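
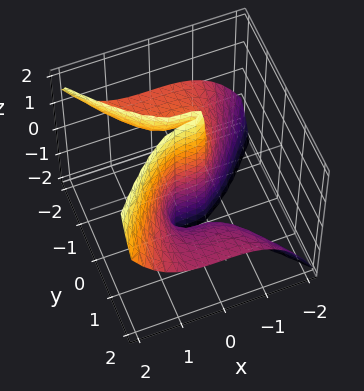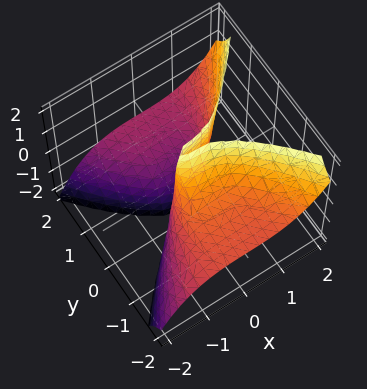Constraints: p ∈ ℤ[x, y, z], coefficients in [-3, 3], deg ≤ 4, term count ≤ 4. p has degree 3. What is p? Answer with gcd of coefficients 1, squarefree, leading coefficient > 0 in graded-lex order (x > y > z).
The degree is 3 — no degree-2 surface has this shape.
From the axis intercepts and sections: every point of the z-axis in the box is on the surface; one x-axis crossing is at x = 0; it crosses the y-axis at the gridline y = 0.
Assembling these constraints gives the stated polynomial.

2*x^3 - 3*y^2*z - 2*y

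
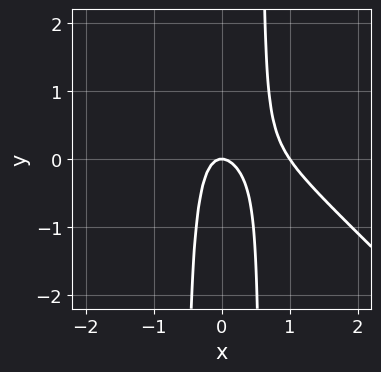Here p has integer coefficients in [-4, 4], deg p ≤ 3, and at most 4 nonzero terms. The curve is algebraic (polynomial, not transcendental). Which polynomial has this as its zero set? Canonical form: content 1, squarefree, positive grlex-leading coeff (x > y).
First, degree: a generic line meets the curve in up to 3 points, so deg p = 3.
Next, reading off the gridlines: the x-axis gridline crossings are at x ∈ {0, 1}; it meets the y-axis at y = 0 (among the integer gridlines).
Finally, assembling these constraints gives the stated polynomial.

3*x^3 + 3*x^2*y - 3*x^2 - y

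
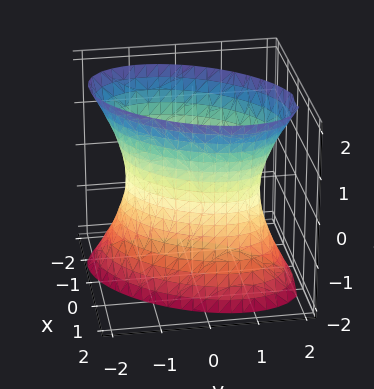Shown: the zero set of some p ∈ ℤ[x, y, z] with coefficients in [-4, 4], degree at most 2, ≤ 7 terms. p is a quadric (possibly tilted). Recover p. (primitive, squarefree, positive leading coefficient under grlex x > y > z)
3*x^2 - 2*x*y + 2*y^2 - z^2 - 3

(a) Degree: a generic line meets the surface in up to 2 points, so deg p = 2.
(b) Checking where it meets the axes: among the integer gridlines, it crosses the x-axis at x ∈ {-1, 1}; the surface avoids every integer z-axis point in the box.
(c) Solving for integer coefficients yields p as stated.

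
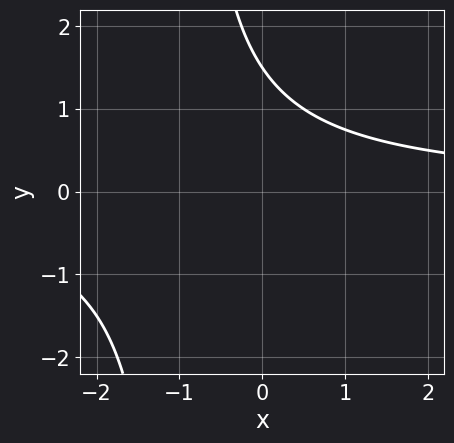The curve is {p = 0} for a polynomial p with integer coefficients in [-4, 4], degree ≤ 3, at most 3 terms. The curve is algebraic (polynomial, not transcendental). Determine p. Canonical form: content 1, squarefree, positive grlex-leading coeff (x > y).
2*x*y + 2*y - 3

First, deg p = 2. The shape is more complex than any degree-1 curve.
Next, observable constraints: the curve avoids every integer x-axis point in the box.
Finally, putting this together gives p.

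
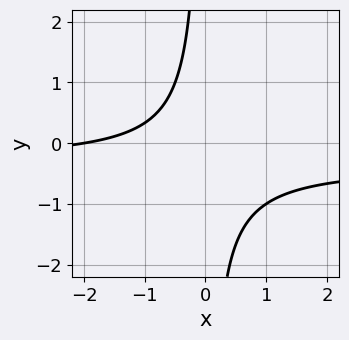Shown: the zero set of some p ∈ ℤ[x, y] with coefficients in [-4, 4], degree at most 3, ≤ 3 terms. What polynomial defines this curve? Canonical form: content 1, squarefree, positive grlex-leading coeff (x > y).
Degree: a generic line meets the curve in up to 2 points, so deg p = 2.
From the axis intercepts and sections: it crosses the x-axis at the gridline x = -2; the curve avoids every integer y-axis point in the box.
Matching integer coefficients to the picture gives p.

3*x*y + x + 2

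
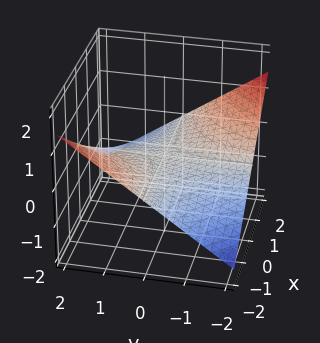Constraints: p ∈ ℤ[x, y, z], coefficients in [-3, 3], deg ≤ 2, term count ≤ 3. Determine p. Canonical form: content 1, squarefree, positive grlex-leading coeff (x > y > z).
x*y + 3*z

1. Degree: a hyperbolic paraboloid; a quadric, so deg p = 2.
2. Reading off the gridlines: the visible x-axis segment lies entirely on the surface; every point of the y-axis in the box is on the surface; one z-axis crossing is at z = 0.
3. Matching integer coefficients to the picture gives p.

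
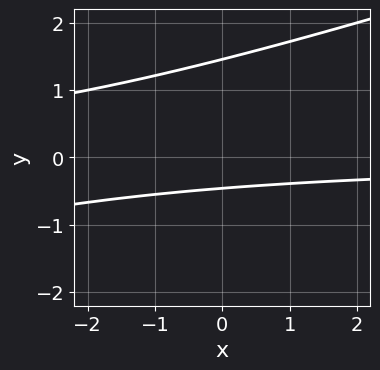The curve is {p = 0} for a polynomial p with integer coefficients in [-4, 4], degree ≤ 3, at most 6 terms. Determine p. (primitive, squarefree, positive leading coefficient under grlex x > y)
x*y - 3*y^2 + 3*y + 2

First, degree: no degree-1 curve has this shape, so deg p = 2.
Then, reading off the gridlines: no x-intercept at any integer in the box.
Finally, assembling these constraints gives the stated polynomial.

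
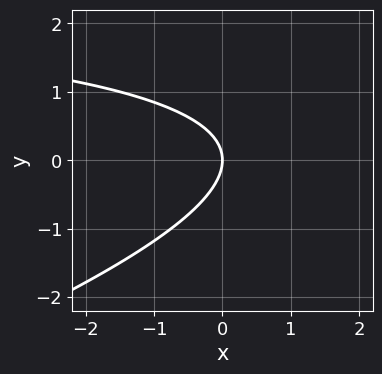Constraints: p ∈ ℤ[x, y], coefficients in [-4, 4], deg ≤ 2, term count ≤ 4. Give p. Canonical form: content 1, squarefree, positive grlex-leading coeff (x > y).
x*y - 3*y^2 - 3*x

First, deg p = 2. The shape is more complex than any degree-1 curve.
Then, from the visible intercepts: one x-axis crossing is at x = 0; one y-axis crossing is at y = 0.
Finally, matching integer coefficients to the picture gives p.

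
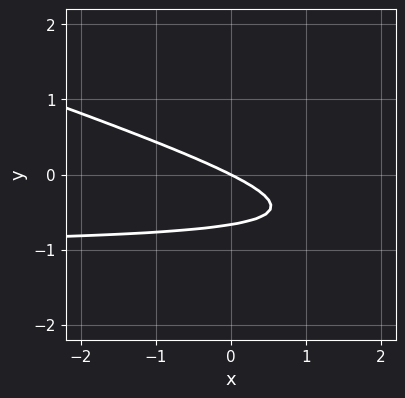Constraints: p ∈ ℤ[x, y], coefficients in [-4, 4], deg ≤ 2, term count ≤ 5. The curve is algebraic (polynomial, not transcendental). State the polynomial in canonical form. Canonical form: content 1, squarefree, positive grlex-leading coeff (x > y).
First, the degree is 2 — no degree-1 curve has this shape.
Next, reading off the gridlines: it crosses the y-axis at the gridline y = 0; it meets the x-axis at x = 0 (among the integer gridlines).
Finally, together with the visible shape, these determine p as stated.

x*y + 3*y^2 + x + 2*y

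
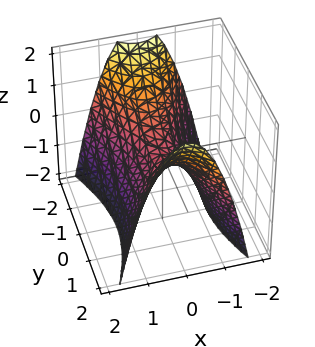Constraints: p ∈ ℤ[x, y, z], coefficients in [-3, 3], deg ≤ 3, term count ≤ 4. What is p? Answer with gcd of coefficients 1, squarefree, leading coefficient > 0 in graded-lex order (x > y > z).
3*x^2 - y^2 + 2*z

1. deg p = 2. A saddle surface; a quadric.
2. Symmetries: it's symmetric under y → −y, forcing even powers of y; the x ↦ −x reflection is a symmetry, so x appears only in even powers.
3. Observable constraints: it meets the y-axis at y = 0 (among the integer gridlines); it meets the z-axis at z = 0 (among the integer gridlines); it crosses the x-axis at the gridline x = 0.
4. These observations pin down the coefficients.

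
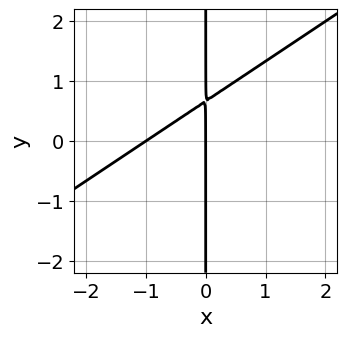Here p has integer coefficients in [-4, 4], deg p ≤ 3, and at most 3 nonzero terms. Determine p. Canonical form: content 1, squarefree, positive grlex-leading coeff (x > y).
(a) deg p = 2.
(b) Against the integer gridlines: among the integer gridlines, it crosses the x-axis at x ∈ {-1, 0}; the visible y-axis segment lies entirely on the curve.
(c) Putting this together gives p.

2*x^2 - 3*x*y + 2*x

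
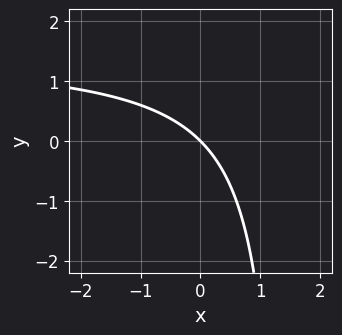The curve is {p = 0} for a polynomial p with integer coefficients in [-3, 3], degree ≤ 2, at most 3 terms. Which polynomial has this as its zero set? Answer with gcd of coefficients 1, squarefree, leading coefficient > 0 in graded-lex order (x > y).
2*x*y - 3*x - 3*y

Degree: the shape is more complex than any degree-1 curve, so deg p = 2.
From the visible intercepts: it meets the y-axis at y = 0 (among the integer gridlines); one x-axis crossing is at x = 0.
Assembling these constraints gives the stated polynomial.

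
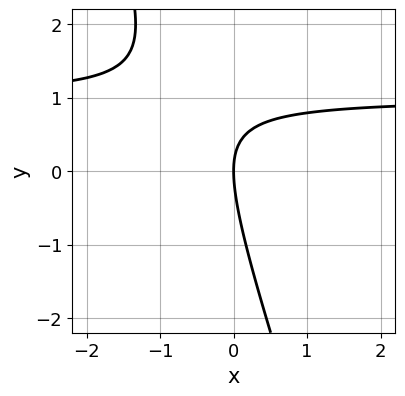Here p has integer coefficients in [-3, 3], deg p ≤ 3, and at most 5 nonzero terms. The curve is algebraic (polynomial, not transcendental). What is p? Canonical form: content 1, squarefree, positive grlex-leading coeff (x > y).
3*x*y + y^2 - 3*x

(a) Degree: a generic line meets the curve in up to 2 points, so deg p = 2.
(b) Against the integer gridlines: it crosses the y-axis at the gridline y = 0; it crosses the x-axis at the gridline x = 0.
(c) The integer polynomial consistent with all of this is the stated p.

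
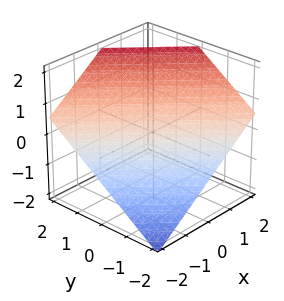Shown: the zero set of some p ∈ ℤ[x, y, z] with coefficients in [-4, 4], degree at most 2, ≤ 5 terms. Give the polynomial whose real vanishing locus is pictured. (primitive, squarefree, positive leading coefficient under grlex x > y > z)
2*x + 2*y - 3*z + 2

1. Degree: the surface is flat (a plane), so deg p = 1.
2. Checking where it meets the axes: one y-axis crossing is at y = -1; it crosses the x-axis at the gridline x = -1.
3. Together with the visible shape, these determine p as stated.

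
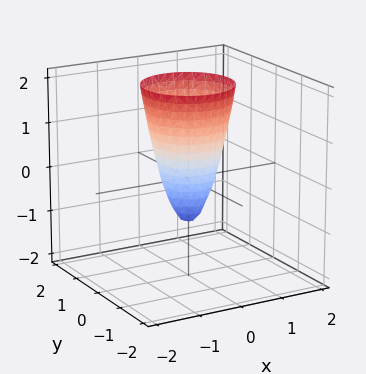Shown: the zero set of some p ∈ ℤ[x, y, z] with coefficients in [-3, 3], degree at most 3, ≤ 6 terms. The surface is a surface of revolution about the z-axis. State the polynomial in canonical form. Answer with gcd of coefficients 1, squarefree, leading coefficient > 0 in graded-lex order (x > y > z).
3*x^2 + 3*y^2 - z - 1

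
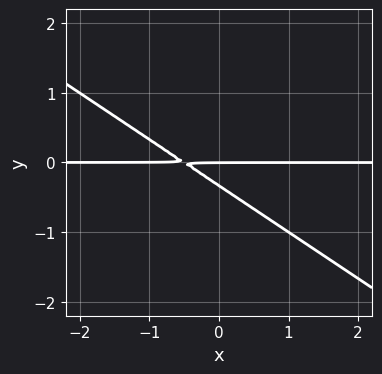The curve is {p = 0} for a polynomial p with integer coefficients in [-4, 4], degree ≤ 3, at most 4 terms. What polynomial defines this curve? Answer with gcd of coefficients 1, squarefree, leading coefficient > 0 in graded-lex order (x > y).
deg p = 2. No degree-1 curve has this shape.
Against the integer gridlines: one y-axis crossing is at y = 0; every point of the x-axis in the box is on the curve.
Solving for integer coefficients yields p as stated.

2*x*y + 3*y^2 + y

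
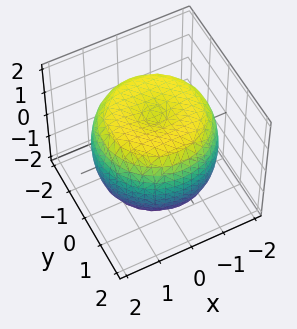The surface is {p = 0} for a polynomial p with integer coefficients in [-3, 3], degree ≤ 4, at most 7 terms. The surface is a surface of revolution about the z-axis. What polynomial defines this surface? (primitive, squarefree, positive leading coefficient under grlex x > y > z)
x^4 + 2*x^2*y^2 + y^4 - 2*x^2 - 2*y^2 + 2*z^2 - 3

1. The degree is 4 — the shape is more complex than any degree-3 surface.
2. Symmetry: the z-axis is an axis of rotation, so x and y enter only as x² + y².
3. Against the integer gridlines: a circular section at z = 1 has radius between 1 and 2.
4. These observations pin down the coefficients.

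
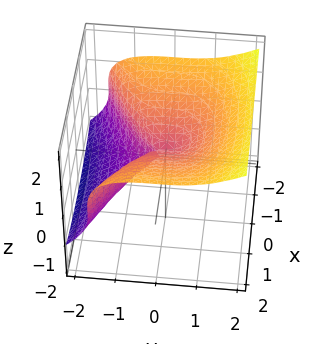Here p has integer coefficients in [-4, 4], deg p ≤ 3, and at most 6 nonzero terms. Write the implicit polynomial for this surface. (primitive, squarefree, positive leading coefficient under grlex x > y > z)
y^3 - 3*z^3 + x^2 + z^2

(a) Degree: the shape is more complex than any degree-2 surface, so deg p = 3.
(b) Reading off the gridlines: it meets the x-axis at x = 0 (among the integer gridlines); it meets the z-axis at z = 0 (among the integer gridlines); it crosses the y-axis at the gridline y = 0.
(c) Matching integer coefficients to the picture gives p.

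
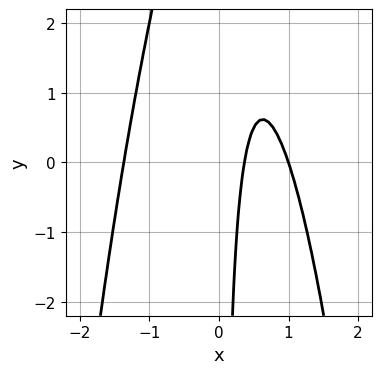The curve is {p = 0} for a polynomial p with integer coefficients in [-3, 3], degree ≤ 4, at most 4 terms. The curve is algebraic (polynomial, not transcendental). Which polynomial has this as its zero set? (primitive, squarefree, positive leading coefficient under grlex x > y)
2*x^3 + x*y - 3*x + 1

Degree: no degree-2 curve has this shape, so deg p = 3.
Observable constraints: the curve avoids every integer y-axis point in the box; it meets the x-axis at x = 1 (among the integer gridlines).
The integer polynomial consistent with all of this is the stated p.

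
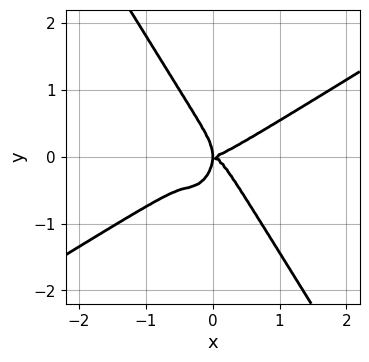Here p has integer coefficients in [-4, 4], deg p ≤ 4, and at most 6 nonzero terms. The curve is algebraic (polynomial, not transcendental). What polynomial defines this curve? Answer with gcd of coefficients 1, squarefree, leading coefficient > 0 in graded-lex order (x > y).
2*x^4 - 3*x^3*y - y^4 - x*y^2

The degree is 4 — no degree-3 curve has this shape.
Against the integer gridlines: it meets the x-axis at x = 0 (among the integer gridlines); one y-axis crossing is at y = 0.
Together with the visible shape, these determine p as stated.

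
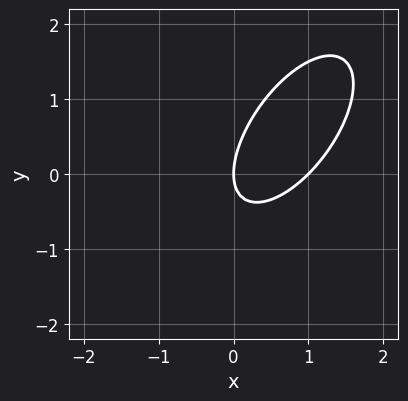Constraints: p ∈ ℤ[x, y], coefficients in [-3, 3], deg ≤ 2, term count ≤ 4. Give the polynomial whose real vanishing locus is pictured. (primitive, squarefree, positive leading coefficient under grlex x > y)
3*x^2 - 3*x*y + 2*y^2 - 3*x

First, the degree is 2 — a generic line meets the curve in up to 2 points.
Then, from the visible intercepts: it crosses the y-axis at the gridline y = 0; among the integer gridlines, it crosses the x-axis at x ∈ {0, 1}.
Finally, assembling these constraints gives the stated polynomial.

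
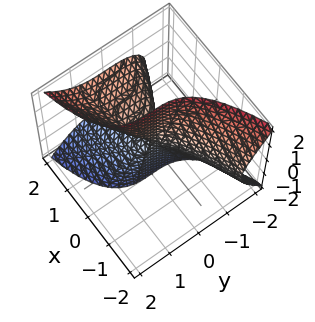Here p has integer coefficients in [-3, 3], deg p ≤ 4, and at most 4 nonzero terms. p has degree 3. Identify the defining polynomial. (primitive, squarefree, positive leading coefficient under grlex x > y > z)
2*x*z^2 - 2*y^3 - x^2

First, the degree is 3 — the shape is more complex than any degree-2 surface.
Then, reading off the gridlines: the visible z-axis segment lies entirely on the surface; it crosses the y-axis at the gridline y = 0.
Finally, putting this together gives p.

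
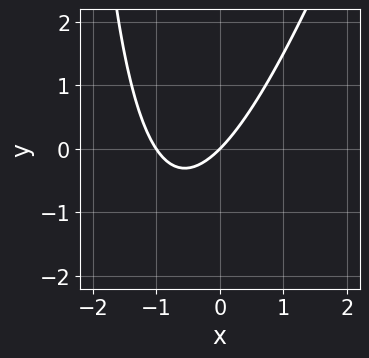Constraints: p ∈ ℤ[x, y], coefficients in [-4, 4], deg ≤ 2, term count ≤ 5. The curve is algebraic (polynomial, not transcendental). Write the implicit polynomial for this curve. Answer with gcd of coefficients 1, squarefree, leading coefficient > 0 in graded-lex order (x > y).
3*x^2 - x*y + 3*x - 3*y

The degree is 2 — the shape is more complex than any degree-1 curve.
Observable constraints: it meets the y-axis at y = 0 (among the integer gridlines); among the integer gridlines, it crosses the x-axis at x ∈ {-1, 0}.
Solving for integer coefficients yields p as stated.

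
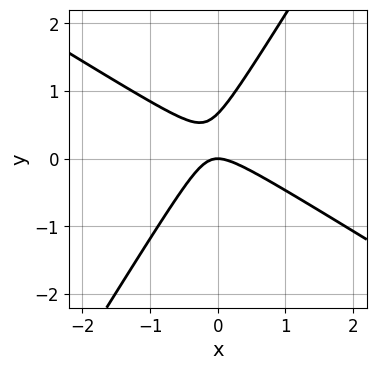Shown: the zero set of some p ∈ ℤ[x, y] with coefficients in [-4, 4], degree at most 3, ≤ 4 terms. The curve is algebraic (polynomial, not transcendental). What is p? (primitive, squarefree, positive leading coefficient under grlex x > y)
3*x^2 + 3*x*y - 3*y^2 + 2*y

1. The degree is 2 — a generic line meets the curve in up to 2 points.
2. Checking where it meets the axes: it crosses the x-axis at the gridline x = 0; it meets the y-axis at y = 0 (among the integer gridlines).
3. Matching integer coefficients to the picture gives p.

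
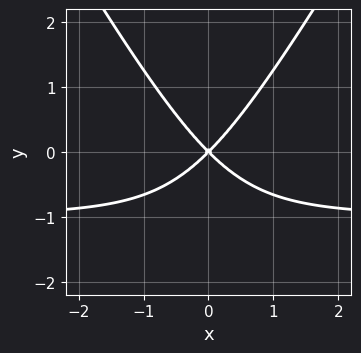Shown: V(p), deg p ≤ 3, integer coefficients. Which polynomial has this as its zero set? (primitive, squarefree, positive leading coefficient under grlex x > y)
The degree is 3 — no degree-2 curve has this shape.
Symmetries: it's symmetric under x → −x, forcing even powers of x.
Against the integer gridlines: it meets the y-axis at y = 0 (among the integer gridlines); it meets the x-axis at x = 0 (among the integer gridlines).
Matching integer coefficients to the picture gives p.

3*x^2*y - y^3 + 3*x^2 - 3*y^2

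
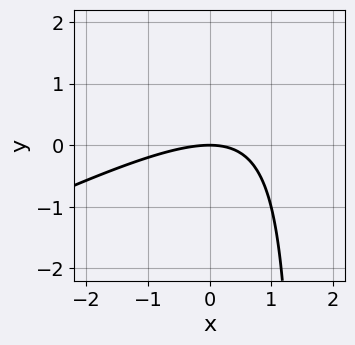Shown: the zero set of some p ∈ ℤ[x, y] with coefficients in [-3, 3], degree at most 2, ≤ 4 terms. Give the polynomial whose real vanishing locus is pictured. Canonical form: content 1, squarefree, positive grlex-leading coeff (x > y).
First, deg p = 2.
Next, observable constraints: it crosses the y-axis at the gridline y = 0; one x-axis crossing is at x = 0.
Finally, matching integer coefficients to the picture gives p.

x^2 - 2*x*y + 3*y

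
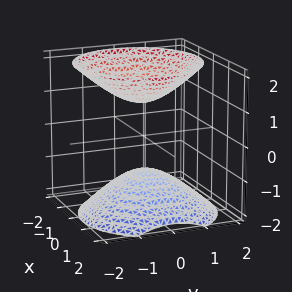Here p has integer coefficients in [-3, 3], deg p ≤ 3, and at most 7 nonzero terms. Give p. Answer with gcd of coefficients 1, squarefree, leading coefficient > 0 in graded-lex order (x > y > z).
3*x^2 + x*z + 3*y^2 - 3*z^2 + 3

1. There are 2 components.
2. deg p = 2.
3. Against the integer gridlines: the z-axis gridline crossings are at z ∈ {-1, 1}; the surface avoids every integer x-axis point in the box; it misses every integer gridline on the y-axis.
4. Fitting integer coefficients to these (and the overall shape) gives p.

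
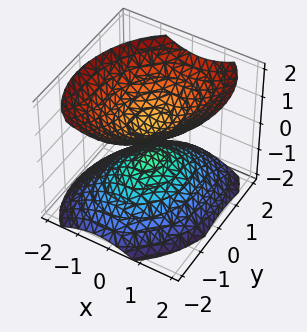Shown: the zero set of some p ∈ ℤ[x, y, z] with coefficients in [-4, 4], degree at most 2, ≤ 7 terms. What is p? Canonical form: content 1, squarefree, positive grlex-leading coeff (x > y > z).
3*x^2 - x*y + 2*y^2 - 3*z^2 + 1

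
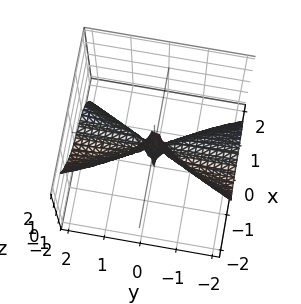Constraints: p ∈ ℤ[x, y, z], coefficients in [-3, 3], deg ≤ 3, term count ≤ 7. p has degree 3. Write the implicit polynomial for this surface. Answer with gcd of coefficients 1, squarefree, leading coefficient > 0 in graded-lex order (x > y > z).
3*x^3 - x^2*y + x*y^2 - x*y*z + 2*y^2*z

(a) The degree is 3 — the shape is more complex than any degree-2 surface.
(b) Observable constraints: it meets the x-axis at x = 0 (among the integer gridlines); every point of the z-axis in the box is on the surface.
(c) Putting this together gives p. Check: (0, 1, 0) on the y-axis lies on the surface, and p(0, 1, 0) = 0. ✓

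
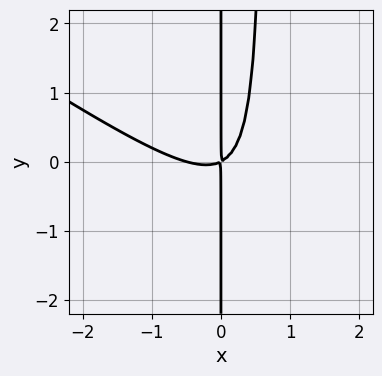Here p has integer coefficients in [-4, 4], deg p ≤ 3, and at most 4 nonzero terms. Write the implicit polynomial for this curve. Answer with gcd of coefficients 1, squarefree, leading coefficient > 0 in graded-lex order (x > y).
1. The degree is 3 — a generic line meets the curve in up to 3 points.
2. Against the integer gridlines: the visible y-axis segment lies entirely on the curve.
3. These observations pin down the coefficients.

2*x^3 + 3*x^2*y + x^2 - 2*x*y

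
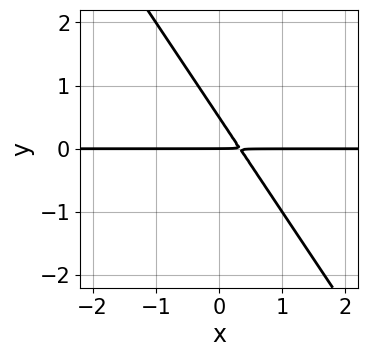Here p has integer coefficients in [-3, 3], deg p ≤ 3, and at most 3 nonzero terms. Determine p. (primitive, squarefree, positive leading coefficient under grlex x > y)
1. The degree is 2 — a generic line meets the curve in up to 2 points.
2. From the axis intercepts and sections: the visible x-axis segment lies entirely on the curve; it crosses the y-axis at the gridline y = 0.
3. These observations pin down the coefficients.

3*x*y + 2*y^2 - y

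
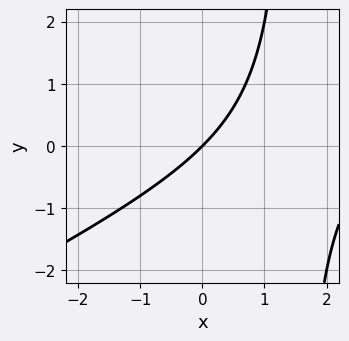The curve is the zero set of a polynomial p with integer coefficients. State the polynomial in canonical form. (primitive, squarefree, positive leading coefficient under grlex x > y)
x^2 - 2*x*y - 3*x + 3*y

1. Degree: no degree-1 curve has this shape, so deg p = 2.
2. Checking where it meets the axes: it meets the y-axis at y = 0 (among the integer gridlines); it crosses the x-axis at the gridline x = 0.
3. Fitting integer coefficients to these (and the overall shape) gives p.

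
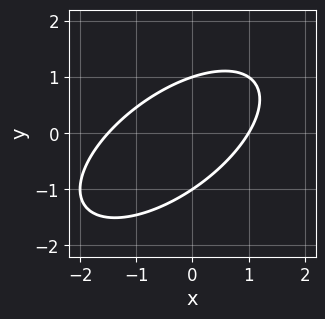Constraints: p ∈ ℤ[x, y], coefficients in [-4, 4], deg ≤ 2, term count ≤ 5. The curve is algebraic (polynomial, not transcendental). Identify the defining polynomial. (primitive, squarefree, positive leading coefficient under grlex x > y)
2*x^2 - 3*x*y + 3*y^2 + x - 3

deg p = 2.
Checking where it meets the axes: it crosses the x-axis at the gridline x = 1; the y-axis gridline crossings are at y ∈ {-1, 1}.
Together with the visible shape, these determine p as stated.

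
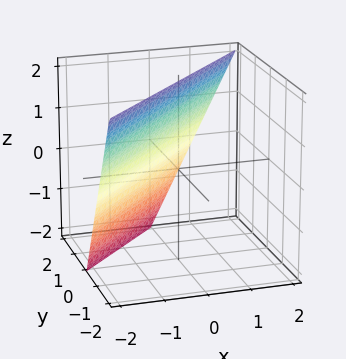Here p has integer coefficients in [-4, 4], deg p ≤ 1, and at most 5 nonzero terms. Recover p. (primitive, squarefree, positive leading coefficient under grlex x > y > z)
First, deg p = 1.
Then, reading off the gridlines: it meets the x-axis at x = -1 (among the integer gridlines); it meets the y-axis at y = 1 (among the integer gridlines); one z-axis crossing is at z = 2.
Finally, fitting integer coefficients to these (and the overall shape) gives p.

2*x - 2*y - z + 2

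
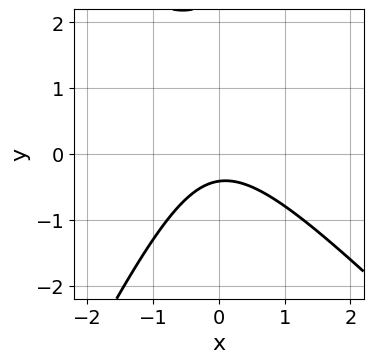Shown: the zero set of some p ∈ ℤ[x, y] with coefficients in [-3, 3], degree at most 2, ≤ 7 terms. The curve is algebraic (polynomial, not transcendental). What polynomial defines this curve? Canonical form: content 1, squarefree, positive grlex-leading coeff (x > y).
2*x^2 + x*y - y^2 + 2*y + 1

1. deg p = 2. A generic line meets the curve in up to 2 points.
2. Against the integer gridlines: it misses every integer gridline on the x-axis.
3. Solving for integer coefficients yields p as stated.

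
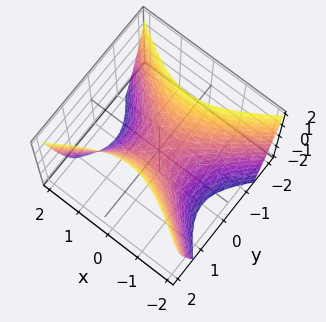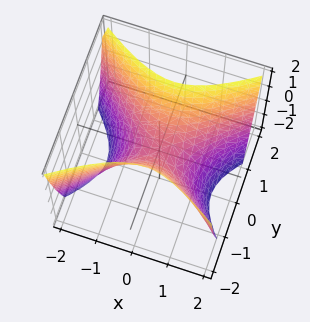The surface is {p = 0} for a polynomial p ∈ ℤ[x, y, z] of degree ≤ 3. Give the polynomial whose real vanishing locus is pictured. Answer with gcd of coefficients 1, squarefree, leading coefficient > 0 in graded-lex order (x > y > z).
The degree is 2 — a saddle surface; a quadric.
Symmetries: it's symmetric under x → −x, forcing even powers of x; the y ↦ −y reflection is a symmetry, so y appears only in even powers.
Against the integer gridlines: it crosses the z-axis at the gridline z = 0; one x-axis crossing is at x = 0; it meets the y-axis at y = 0 (among the integer gridlines).
Putting this together gives p.

2*x^2 - 3*y^2 + 2*z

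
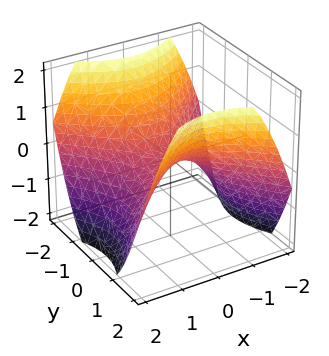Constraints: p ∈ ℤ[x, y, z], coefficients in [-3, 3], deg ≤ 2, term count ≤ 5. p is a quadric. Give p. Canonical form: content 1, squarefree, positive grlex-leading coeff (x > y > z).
2*x^2 - 2*y^2 + 3*z

First, the degree is 2 — a hyperbolic paraboloid; a quadric.
Then, symmetries: mirror symmetry y ↦ −y ⇒ only even powers of y; it's symmetric under x → −x, forcing even powers of x.
Then, against the integer gridlines: it meets the x-axis at x = 0 (among the integer gridlines); it crosses the z-axis at the gridline z = 0.
Finally, fitting integer coefficients to these (and the overall shape) gives p.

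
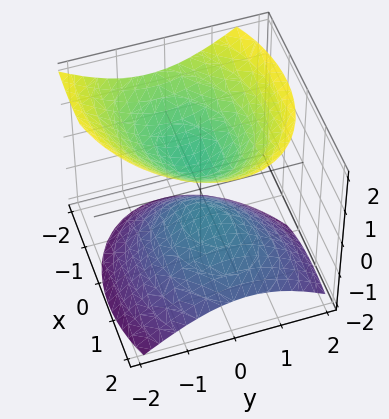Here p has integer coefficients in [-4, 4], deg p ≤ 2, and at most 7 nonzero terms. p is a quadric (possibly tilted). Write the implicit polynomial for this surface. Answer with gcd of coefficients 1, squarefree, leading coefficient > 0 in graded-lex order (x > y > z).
2*x^2 - x*y + 2*x*z + 3*y^2 - 3*z^2 + 1

I count 2 distinct pieces. They look like related sheets of one shape, so recover p as a whole.
Degree: the shape is more complex than any degree-1 surface, so deg p = 2.
Observable constraints: it misses every integer gridline on the y-axis; it misses every integer gridline on the x-axis.
Assembling these constraints gives the stated polynomial.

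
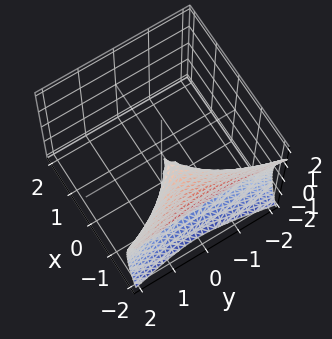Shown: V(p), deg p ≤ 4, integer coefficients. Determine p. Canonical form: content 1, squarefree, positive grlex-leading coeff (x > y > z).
1. deg p = 3. The shape is more complex than any degree-2 surface.
2. Observable constraints: one z-axis crossing is at z = 0; it meets the x-axis at x = 0 (among the integer gridlines).
3. These observations pin down the coefficients.

x^3 + x*y^2 - x*z + 3*y^2 + 2*z^2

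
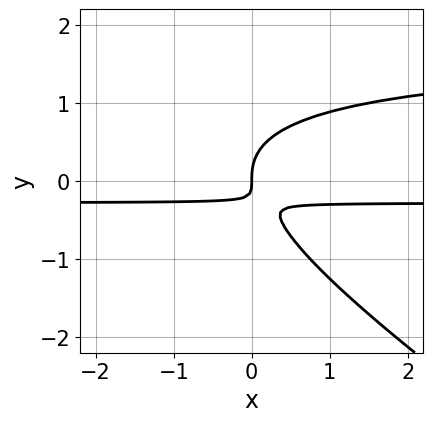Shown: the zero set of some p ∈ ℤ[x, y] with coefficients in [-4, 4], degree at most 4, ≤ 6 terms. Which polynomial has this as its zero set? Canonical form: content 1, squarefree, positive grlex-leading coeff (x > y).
2*x*y^2 + 3*y^3 - 3*x*y - x

The degree is 3 — no degree-2 curve has this shape.
Checking where it meets the axes: it crosses the y-axis at the gridline y = 0; one x-axis crossing is at x = 0.
Assembling these constraints gives the stated polynomial.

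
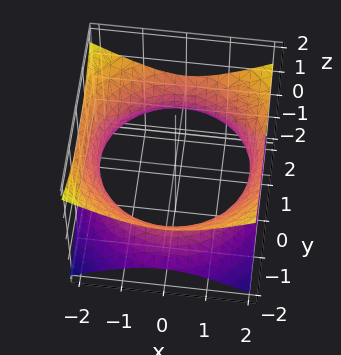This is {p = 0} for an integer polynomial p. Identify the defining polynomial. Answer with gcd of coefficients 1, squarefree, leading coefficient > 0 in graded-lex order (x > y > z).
First, deg p = 2. One connected sheet with a waist; a quadric.
Next, symmetries: the z ↦ −z reflection is a symmetry, so z appears only in even powers; rotational symmetry about the z-axis ⇒ p depends on x, y only through x² + y².
Next, against the integer gridlines: the surface avoids every integer z-axis point in the box; a circular section at z = 0 has radius between 1 and 2.
Finally, solving for integer coefficients yields p as stated.

x^2 + y^2 - 2*z^2 - 3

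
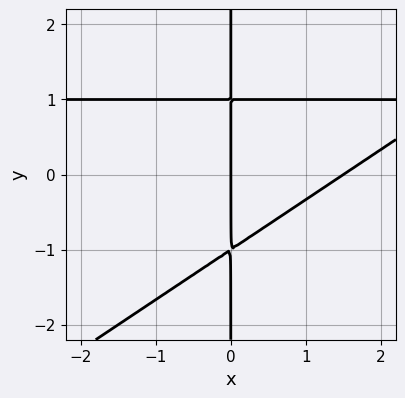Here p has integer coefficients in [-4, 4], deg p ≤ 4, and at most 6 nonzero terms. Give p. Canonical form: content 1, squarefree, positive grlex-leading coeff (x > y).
First, the degree is 3 — a generic line meets the curve in up to 3 points.
Next, observable constraints: the visible y-axis segment lies entirely on the curve; it crosses the x-axis at the gridline x = 0.
Finally, these observations pin down the coefficients.

2*x^2*y - 3*x*y^2 - 2*x^2 + 3*x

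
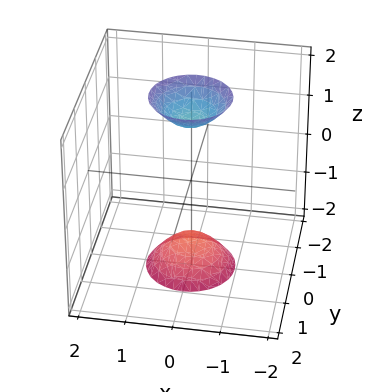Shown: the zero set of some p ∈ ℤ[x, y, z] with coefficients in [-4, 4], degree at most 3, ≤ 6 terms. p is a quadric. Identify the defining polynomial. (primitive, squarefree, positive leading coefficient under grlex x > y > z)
3*x^2 + 3*y^2 - z^2 + 2

I count 2 distinct pieces. Treating them together as one polynomial.
deg p = 2. Two separate bowl-shaped sheets opening away from each other; a quadric.
Symmetries: mirror symmetry z ↦ −z ⇒ only even powers of z; the z-axis is an axis of rotation, so x and y enter only as x² + y².
From the visible intercepts: the surface avoids every integer x-axis point in the box; it misses every integer gridline on the y-axis; a circular section at z = -2 has radius between 0 and 1.
The integer polynomial consistent with all of this is the stated p.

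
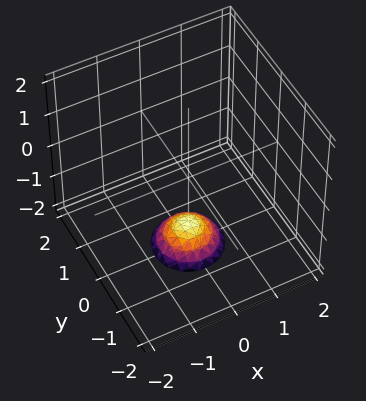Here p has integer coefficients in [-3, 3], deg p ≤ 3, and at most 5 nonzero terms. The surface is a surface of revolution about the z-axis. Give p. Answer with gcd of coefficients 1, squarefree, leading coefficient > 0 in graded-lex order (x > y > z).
First, degree: a generic line meets the surface in up to 2 points, so deg p = 2.
Next, symmetries: the z-axis is an axis of rotation, so x and y enter only as x² + y².
Next, from the axis intercepts and sections: no x-intercept at any integer in the box; the surface avoids every integer y-axis point in the box; a circular section at z = -2 has radius between 0 and 1.
Finally, the integer polynomial consistent with all of this is the stated p.

2*x^2 + 2*y^2 + 2*z + 3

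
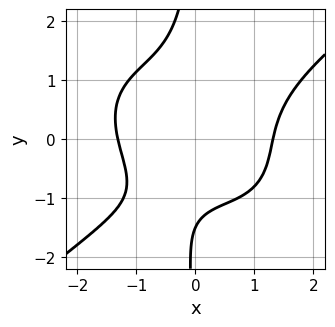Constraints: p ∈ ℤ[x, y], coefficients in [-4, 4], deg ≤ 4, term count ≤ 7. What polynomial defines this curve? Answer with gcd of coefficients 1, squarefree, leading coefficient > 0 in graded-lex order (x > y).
x^4 - 2*x*y^3 - x*y^2 - 2*y - 3

Degree: no degree-3 curve has this shape, so deg p = 4.
Matching integer coefficients to the picture gives p.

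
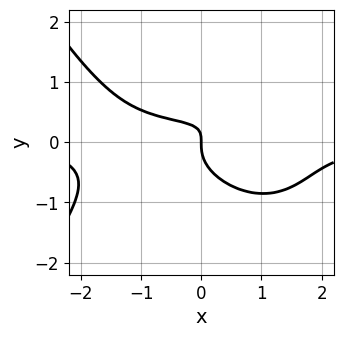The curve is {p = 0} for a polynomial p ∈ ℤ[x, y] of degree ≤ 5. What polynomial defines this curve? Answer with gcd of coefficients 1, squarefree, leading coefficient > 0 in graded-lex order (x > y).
First, degree: a generic line meets the curve in up to 4 points, so deg p = 4.
Next, from the visible intercepts: one y-axis crossing is at y = 0; it crosses the x-axis at the gridline x = 0.
Finally, solving for integer coefficients yields p as stated.

x^3*y + 3*y^3 - 2*x*y + x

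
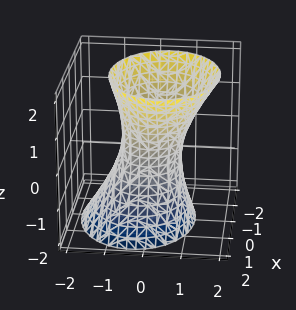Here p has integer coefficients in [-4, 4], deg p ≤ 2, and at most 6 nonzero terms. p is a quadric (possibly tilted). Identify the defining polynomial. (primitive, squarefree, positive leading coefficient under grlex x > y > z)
2*x^2 + 3*y^2 - y*z - z^2 - 2

1. The degree is 2 — no degree-1 surface has this shape.
2. Checking where it meets the axes: it misses every integer gridline on the z-axis; the x-axis gridline crossings are at x ∈ {-1, 1}.
3. Together with the visible shape, these determine p as stated.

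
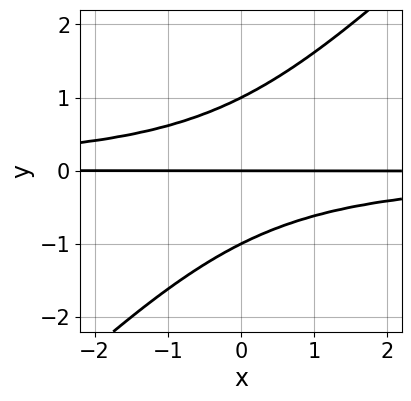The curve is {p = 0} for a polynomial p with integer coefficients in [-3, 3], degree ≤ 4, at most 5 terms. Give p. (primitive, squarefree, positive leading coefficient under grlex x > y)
1. Degree: a generic line meets the curve in up to 3 points, so deg p = 3.
2. Checking where it meets the axes: among the integer gridlines, it crosses the y-axis at y ∈ {-1, 0, 1}; the visible x-axis segment lies entirely on the curve.
3. Putting this together gives p.

x*y^2 - y^3 + y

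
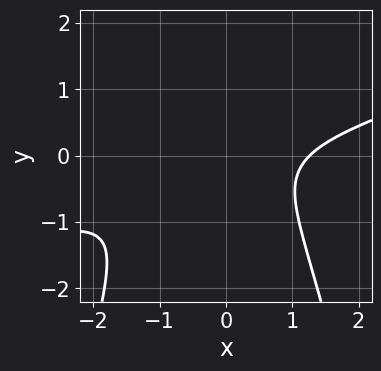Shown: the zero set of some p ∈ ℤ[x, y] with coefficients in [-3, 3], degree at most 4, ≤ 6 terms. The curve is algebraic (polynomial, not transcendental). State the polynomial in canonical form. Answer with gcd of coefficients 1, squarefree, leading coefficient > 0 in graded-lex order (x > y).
x^3 - 3*x^2*y - 3*y^2 - 2

1. The degree is 3 — no degree-2 curve has this shape.
2. Reading off the gridlines: no y-intercept at any integer in the box.
3. Putting this together gives p.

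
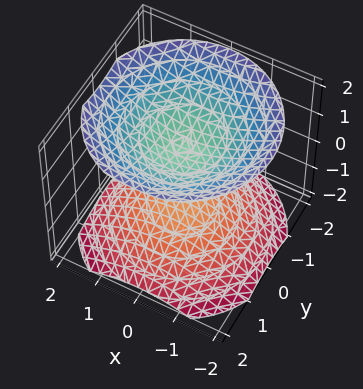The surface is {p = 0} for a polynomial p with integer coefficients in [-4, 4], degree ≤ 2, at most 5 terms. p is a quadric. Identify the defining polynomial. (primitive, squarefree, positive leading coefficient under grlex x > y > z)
2*x^2 + 2*y^2 - 3*z^2 + 3

The picture has 2 separate pieces. Treating them together as one polynomial.
The degree is 2 — two sheets facing apart; a quadric.
By symmetry, every cross-section ⟂ z is a circle, so x, y appear only via x² + y²; mirror symmetry z ↦ −z ⇒ only even powers of z.
Observable constraints: no x-intercept at any integer in the box; the surface avoids every integer y-axis point in the box.
Putting this together gives p. Check: (0, 0, 1) on the z-axis lies on the surface, and p(0, 0, 1) = 0. ✓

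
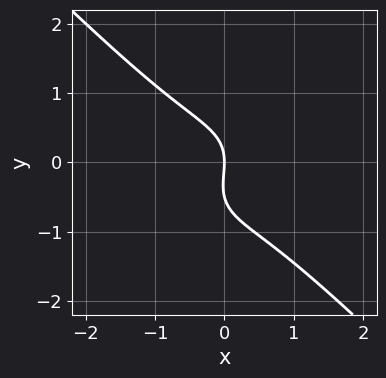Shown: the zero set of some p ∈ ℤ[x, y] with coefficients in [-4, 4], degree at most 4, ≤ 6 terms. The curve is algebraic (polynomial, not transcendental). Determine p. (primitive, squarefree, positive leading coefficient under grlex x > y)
2*x^3 + 2*y^3 + y^2 + 2*x

(a) Degree: no degree-2 curve has this shape, so deg p = 3.
(b) From the axis intercepts and sections: it meets the y-axis at y = 0 (among the integer gridlines); it crosses the x-axis at the gridline x = 0.
(c) Putting this together gives p.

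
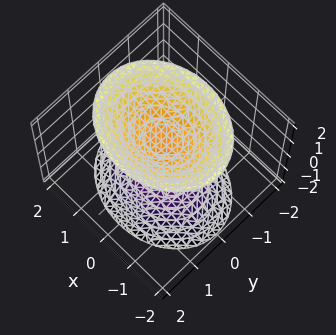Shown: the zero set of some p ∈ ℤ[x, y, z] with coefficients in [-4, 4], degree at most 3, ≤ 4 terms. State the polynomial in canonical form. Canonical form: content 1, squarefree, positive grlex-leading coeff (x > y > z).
2*x^2 + 3*y^2 - 2*z^2 + 2

1. The picture has 2 separate pieces.
2. The degree is 2 — two separate bowl-shaped sheets opening away from each other; a quadric.
3. Symmetries: the y ↦ −y reflection is a symmetry, so y appears only in even powers; mirror symmetry x ↦ −x ⇒ only even powers of x; the z ↦ −z reflection is a symmetry, so z appears only in even powers.
4. From the visible intercepts: among the integer gridlines, it crosses the z-axis at z ∈ {-1, 1}; it misses every integer gridline on the x-axis.
5. Solving for integer coefficients yields p as stated.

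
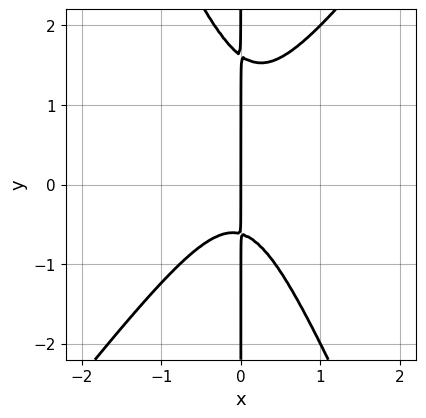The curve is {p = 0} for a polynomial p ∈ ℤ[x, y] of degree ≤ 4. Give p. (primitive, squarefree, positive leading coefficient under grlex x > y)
3*x^3 - x^2*y - x*y^2 + x*y + x

(a) The degree is 3 — no degree-2 curve has this shape.
(b) Against the integer gridlines: the visible y-axis segment lies entirely on the curve; one x-axis crossing is at x = 0.
(c) Fitting integer coefficients to these (and the overall shape) gives p.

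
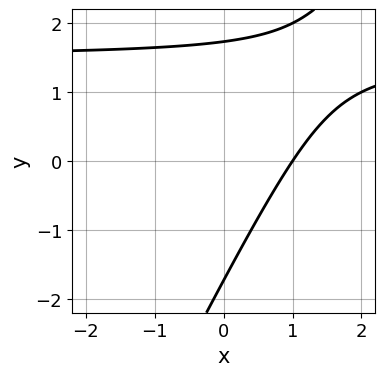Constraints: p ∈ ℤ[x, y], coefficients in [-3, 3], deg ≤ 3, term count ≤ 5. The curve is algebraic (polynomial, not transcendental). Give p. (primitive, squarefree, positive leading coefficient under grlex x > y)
Degree: a generic line meets the curve in up to 2 points, so deg p = 2.
From the axis intercepts and sections: one x-axis crossing is at x = 1.
Assembling these constraints gives the stated polynomial.

2*x*y - y^2 - 3*x + 3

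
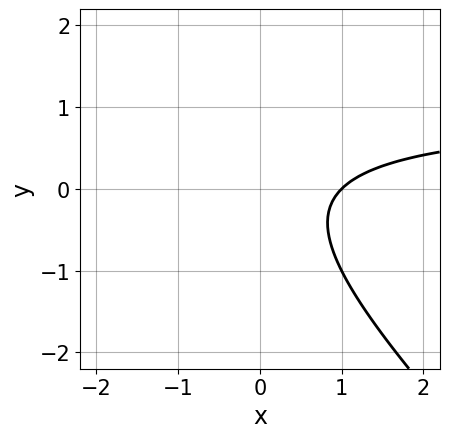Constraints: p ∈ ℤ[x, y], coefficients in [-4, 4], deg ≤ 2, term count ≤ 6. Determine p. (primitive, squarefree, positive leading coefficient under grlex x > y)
1. Degree: no degree-1 curve has this shape, so deg p = 2.
2. Reading off the gridlines: it crosses the x-axis at the gridline x = 1; no y-intercept at any integer in the box.
3. Solving for integer coefficients yields p as stated.

x*y + y^2 - x + 1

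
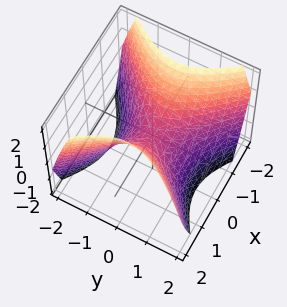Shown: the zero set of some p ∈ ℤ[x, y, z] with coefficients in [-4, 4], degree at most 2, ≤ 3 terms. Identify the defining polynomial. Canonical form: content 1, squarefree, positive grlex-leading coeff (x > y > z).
x^2 - y^2 - z

1. deg p = 2. A saddle surface; a quadric.
2. Symmetries: the y ↦ −y reflection is a symmetry, so y appears only in even powers; mirror symmetry x ↦ −x ⇒ only even powers of x.
3. Against the integer gridlines: one x-axis crossing is at x = 0; it meets the y-axis at y = 0 (among the integer gridlines); one z-axis crossing is at z = 0.
4. The integer polynomial consistent with all of this is the stated p.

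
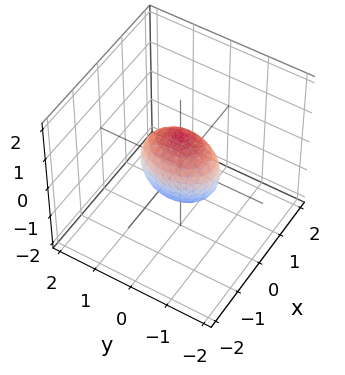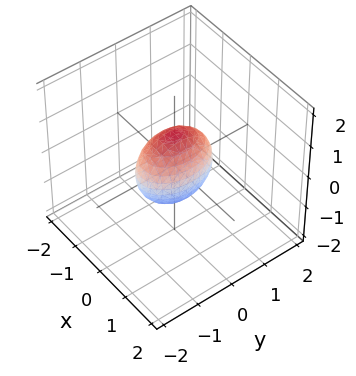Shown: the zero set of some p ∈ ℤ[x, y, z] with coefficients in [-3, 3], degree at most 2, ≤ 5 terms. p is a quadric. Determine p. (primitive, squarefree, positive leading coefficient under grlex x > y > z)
Degree: a closed, bounded, convex surface; a quadric, so deg p = 2.
Symmetries: it's symmetric under y → −y, forcing even powers of y; it's symmetric under z → −z, forcing even powers of z; it's symmetric under x → −x, forcing even powers of x.
Against the integer gridlines: among the integer gridlines, it crosses the z-axis at z ∈ {-1, 1}; among the integer gridlines, it crosses the y-axis at y ∈ {-1, 1}.
The integer polynomial consistent with all of this is the stated p.

2*x^2 + y^2 + z^2 - 1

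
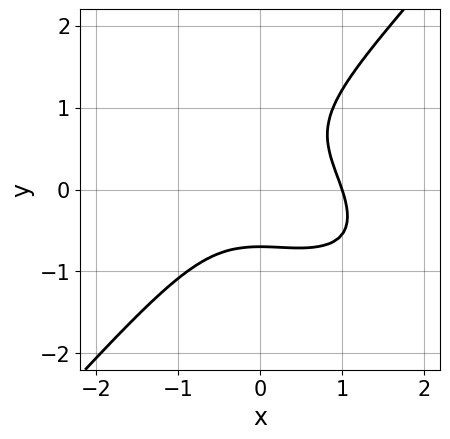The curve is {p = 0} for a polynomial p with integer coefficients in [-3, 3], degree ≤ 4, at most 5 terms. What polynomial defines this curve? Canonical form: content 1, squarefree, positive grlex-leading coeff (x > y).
1. The degree is 3 — no degree-2 curve has this shape.
2. Observable constraints: it crosses the x-axis at the gridline x = 1.
3. Solving for integer coefficients yields p as stated.

2*x^3 + 2*x^2*y - 3*y^3 + 2*y^2 - 2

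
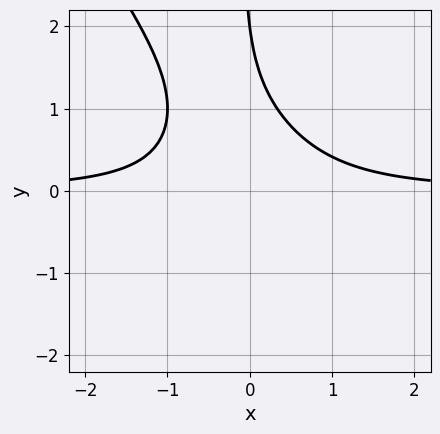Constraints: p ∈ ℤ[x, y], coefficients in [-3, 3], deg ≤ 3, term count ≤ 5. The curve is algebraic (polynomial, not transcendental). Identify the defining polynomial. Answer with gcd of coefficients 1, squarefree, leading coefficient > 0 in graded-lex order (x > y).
3*x^2*y + 2*x*y^2 + y - 2

1. deg p = 3. No degree-2 curve has this shape.
2. Observable constraints: it meets the y-axis at y = 2 (among the integer gridlines); no x-intercept at any integer in the box.
3. Putting this together gives p.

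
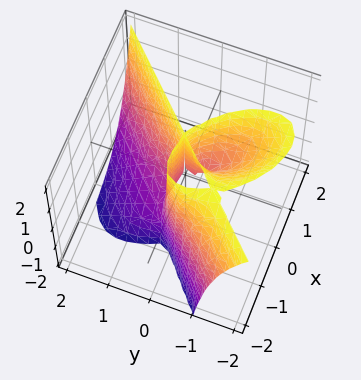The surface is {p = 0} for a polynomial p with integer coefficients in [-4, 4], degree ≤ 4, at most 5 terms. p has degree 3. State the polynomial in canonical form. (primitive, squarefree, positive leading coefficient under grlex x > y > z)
x^3 - y^3 - y^2*z + x^2 + x*y

deg p = 3. A generic line meets the surface in up to 3 points.
From the axis intercepts and sections: the visible z-axis segment lies entirely on the surface; one y-axis crossing is at y = 0.
Assembling these constraints gives the stated polynomial. Check: (-1, 0, 0) on the x-axis lies on the surface, and p(-1, 0, 0) = 0. ✓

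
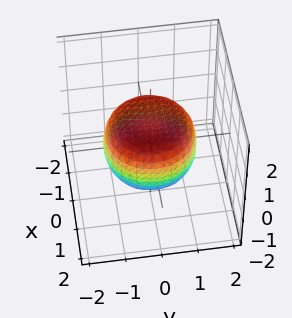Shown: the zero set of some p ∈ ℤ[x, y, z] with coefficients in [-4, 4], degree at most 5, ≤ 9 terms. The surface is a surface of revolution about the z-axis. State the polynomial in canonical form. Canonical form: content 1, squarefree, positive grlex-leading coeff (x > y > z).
2*x^4 + 4*x^2*y^2 + 2*y^4 - 2*x^2 - 2*y^2 + 3*z^2 - 2

1. deg p = 4. No degree-3 surface has this shape.
2. Symmetry: the surface is invariant under rotation about z: p = q(x² + y², z).
3. Checking where it meets the axes: a circular section at z = 0 has radius between 1 and 2.
4. Assembling these constraints gives the stated polynomial.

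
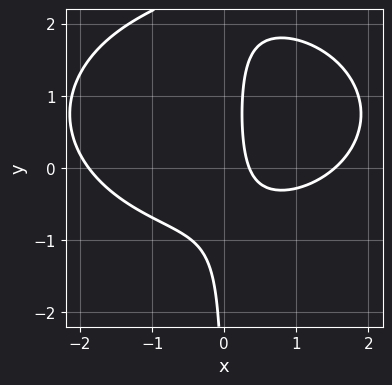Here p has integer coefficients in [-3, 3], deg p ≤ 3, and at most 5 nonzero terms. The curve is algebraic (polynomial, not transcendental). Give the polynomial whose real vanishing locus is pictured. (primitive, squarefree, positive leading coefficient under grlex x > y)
x^3 + 2*x*y^2 - 3*x*y - 3*x + 1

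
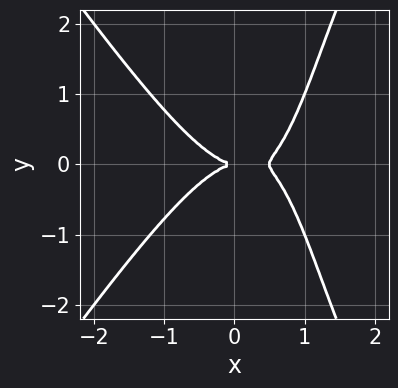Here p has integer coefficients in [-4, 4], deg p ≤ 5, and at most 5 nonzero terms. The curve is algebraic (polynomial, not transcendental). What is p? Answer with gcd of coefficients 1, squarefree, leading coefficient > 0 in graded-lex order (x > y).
(a) Degree: the shape is more complex than any degree-3 curve, so deg p = 4.
(b) Symmetries: the y ↦ −y reflection is a symmetry, so y appears only in even powers.
(c) Reading off the gridlines: one x-axis crossing is at x = 0; it crosses the y-axis at the gridline y = 0.
(d) Fitting integer coefficients to these (and the overall shape) gives p.

2*x^4 - x^2*y^2 - x^3 + 2*x*y^2 - 2*y^2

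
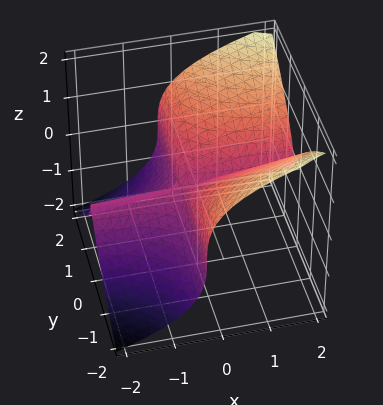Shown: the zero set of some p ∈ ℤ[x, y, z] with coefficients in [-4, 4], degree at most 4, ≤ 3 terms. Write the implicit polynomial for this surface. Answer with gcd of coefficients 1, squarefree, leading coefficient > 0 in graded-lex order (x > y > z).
3*x*y^2 - 3*z^3 + y^2

1. deg p = 3.
2. Reading off the gridlines: it crosses the z-axis at the gridline z = 0; the visible x-axis segment lies entirely on the surface; it crosses the y-axis at the gridline y = 0.
3. Together with the visible shape, these determine p as stated.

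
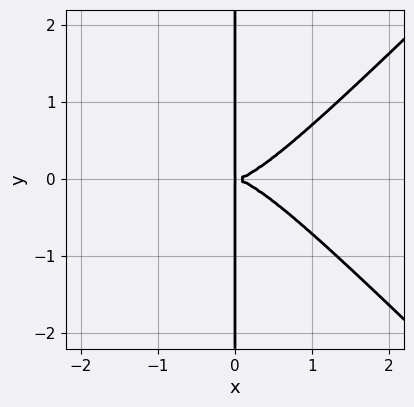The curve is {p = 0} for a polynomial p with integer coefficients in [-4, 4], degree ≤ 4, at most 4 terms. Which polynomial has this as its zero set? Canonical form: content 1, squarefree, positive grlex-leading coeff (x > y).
The degree is 4 — the shape is more complex than any degree-3 curve.
Symmetries: mirror symmetry y ↦ −y ⇒ only even powers of y.
From the axis intercepts and sections: every point of the y-axis in the box is on the curve.
These observations pin down the coefficients.

x^4 - x^2*y^2 - x*y^2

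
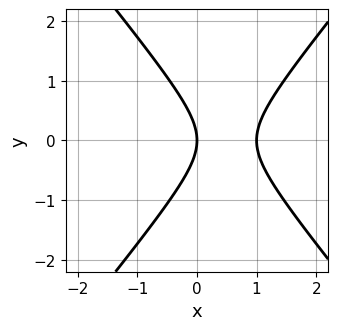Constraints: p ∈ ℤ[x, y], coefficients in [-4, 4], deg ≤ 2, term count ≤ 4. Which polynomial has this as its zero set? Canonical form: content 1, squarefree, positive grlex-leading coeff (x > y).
1. The degree is 2 — no degree-1 curve has this shape.
2. Symmetries: it's symmetric under y → −y, forcing even powers of y.
3. From the axis intercepts and sections: among the integer gridlines, it crosses the x-axis at x ∈ {0, 1}; one y-axis crossing is at y = 0.
4. Assembling these constraints gives the stated polynomial.

3*x^2 - 2*y^2 - 3*x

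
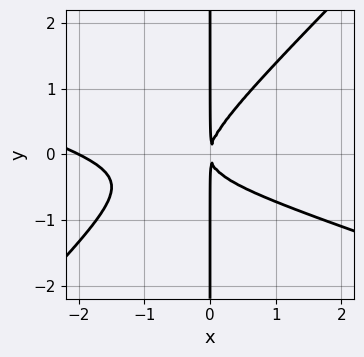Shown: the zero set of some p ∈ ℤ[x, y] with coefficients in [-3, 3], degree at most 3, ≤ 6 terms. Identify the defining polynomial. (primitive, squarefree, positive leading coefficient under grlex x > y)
x^3 + 2*x^2*y - 3*x*y^2 + 2*x^2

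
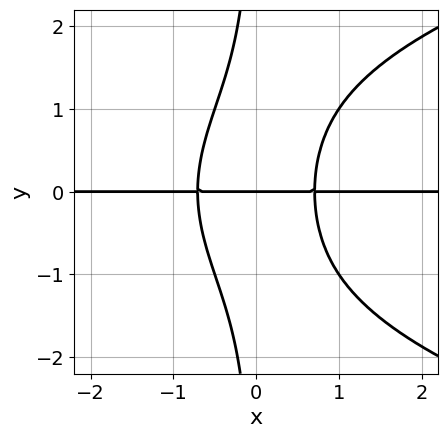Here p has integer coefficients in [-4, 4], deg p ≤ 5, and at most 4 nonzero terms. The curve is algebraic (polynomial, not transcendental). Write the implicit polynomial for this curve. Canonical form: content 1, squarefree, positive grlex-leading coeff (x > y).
x*y^3 - 2*x^2*y + y

1. deg p = 4. A generic line meets the curve in up to 4 points.
2. Checking where it meets the axes: it crosses the y-axis at the gridline y = 0; every point of the x-axis in the box is on the curve.
3. Putting this together gives p.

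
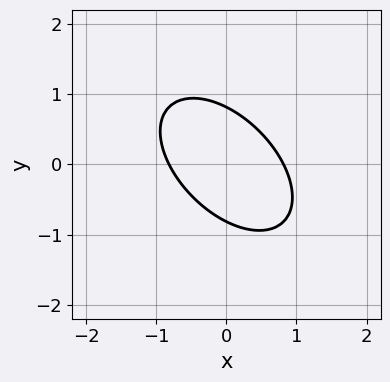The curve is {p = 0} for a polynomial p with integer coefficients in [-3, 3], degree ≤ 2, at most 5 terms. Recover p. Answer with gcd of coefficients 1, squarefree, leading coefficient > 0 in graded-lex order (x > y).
3*x^2 + 3*x*y + 3*y^2 - 2

First, deg p = 2. No degree-1 curve has this shape.
Finally, solving for integer coefficients yields p as stated.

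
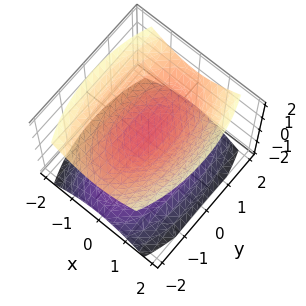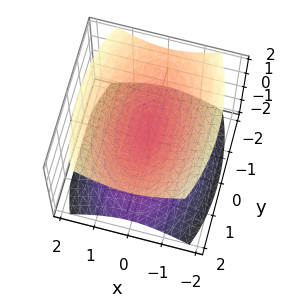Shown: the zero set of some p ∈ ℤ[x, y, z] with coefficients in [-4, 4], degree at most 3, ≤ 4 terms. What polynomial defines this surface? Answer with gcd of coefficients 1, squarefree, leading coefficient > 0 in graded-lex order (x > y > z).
3*x^2 + y^2 - 3*z^2 + 1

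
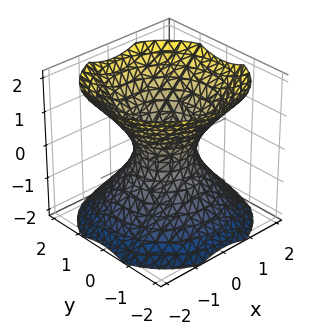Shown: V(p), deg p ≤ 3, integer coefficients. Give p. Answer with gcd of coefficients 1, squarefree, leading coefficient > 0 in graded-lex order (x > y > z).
First, deg p = 2. An hourglass — one-sheet hyperboloid; a quadric.
Then, symmetries: mirror symmetry z ↦ −z ⇒ only even powers of z; rotational symmetry about the z-axis ⇒ p depends on x, y only through x² + y².
Then, from the visible intercepts: a circular section at z = 0 has radius between 0 and 1; the surface avoids every integer z-axis point in the box.
Finally, matching integer coefficients to the picture gives p.

3*x^2 + 3*y^2 - 3*z^2 - 2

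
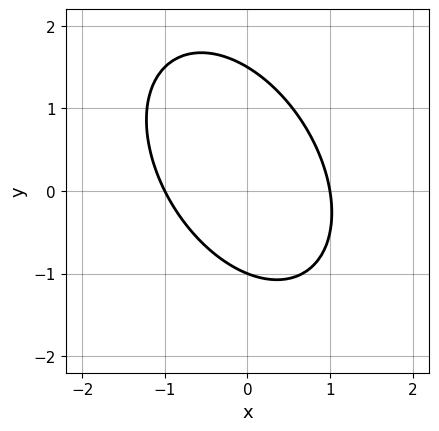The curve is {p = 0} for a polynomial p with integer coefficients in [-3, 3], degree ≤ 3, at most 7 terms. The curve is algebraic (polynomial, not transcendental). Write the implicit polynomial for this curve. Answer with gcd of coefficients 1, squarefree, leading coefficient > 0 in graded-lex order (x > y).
1. Degree: a generic line meets the curve in up to 2 points, so deg p = 2.
2. Reading off the gridlines: it crosses the y-axis at the gridline y = -1; the x-axis gridline crossings are at x ∈ {-1, 1}.
3. These observations pin down the coefficients.

3*x^2 + 2*x*y + 2*y^2 - y - 3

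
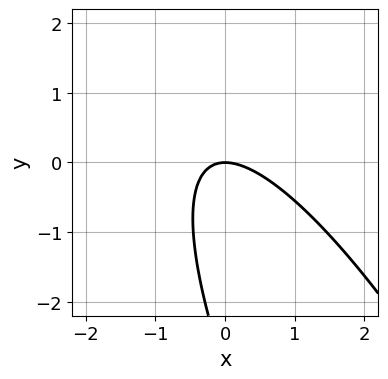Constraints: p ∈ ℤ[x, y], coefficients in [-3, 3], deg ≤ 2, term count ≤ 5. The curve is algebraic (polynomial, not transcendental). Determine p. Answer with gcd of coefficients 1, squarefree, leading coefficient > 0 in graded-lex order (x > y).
1. deg p = 2. No degree-1 curve has this shape.
2. From the visible intercepts: it crosses the x-axis at the gridline x = 0; it meets the y-axis at y = 0 (among the integer gridlines).
3. Matching integer coefficients to the picture gives p.

3*x^2 + 3*x*y + y^2 + 3*y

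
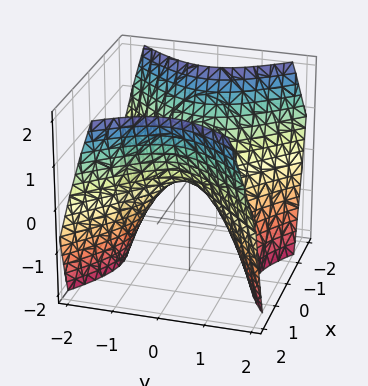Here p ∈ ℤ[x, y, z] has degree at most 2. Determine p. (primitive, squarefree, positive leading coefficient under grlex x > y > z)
x^2 - y^2 - z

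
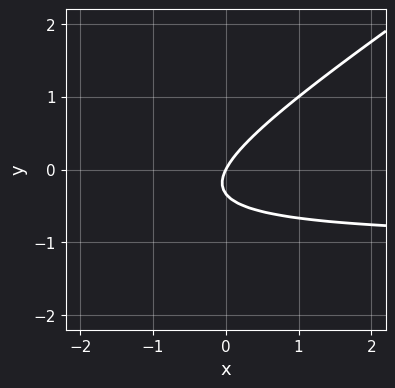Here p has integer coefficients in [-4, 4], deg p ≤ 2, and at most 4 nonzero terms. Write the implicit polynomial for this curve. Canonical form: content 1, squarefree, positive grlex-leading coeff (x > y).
First, deg p = 2.
Then, reading off the gridlines: one y-axis crossing is at y = 0; it meets the x-axis at x = 0 (among the integer gridlines).
Finally, solving for integer coefficients yields p as stated.

2*x*y - 3*y^2 + 2*x - y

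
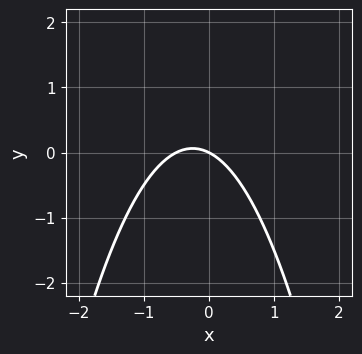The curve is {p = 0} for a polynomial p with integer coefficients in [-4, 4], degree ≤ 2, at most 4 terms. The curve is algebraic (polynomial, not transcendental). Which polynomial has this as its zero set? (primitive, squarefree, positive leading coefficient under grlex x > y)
2*x^2 + x + 2*y

First, the degree is 2 — the shape is more complex than any degree-1 curve.
Then, checking where it meets the axes: one x-axis crossing is at x = 0; one y-axis crossing is at y = 0.
Finally, together with the visible shape, these determine p as stated.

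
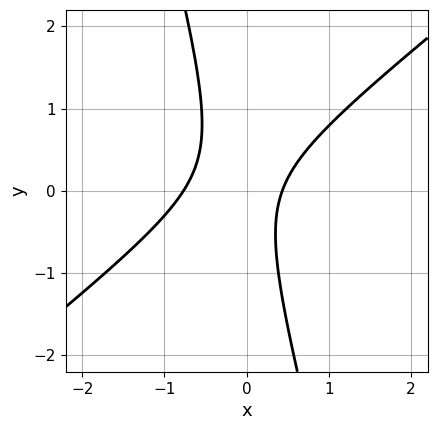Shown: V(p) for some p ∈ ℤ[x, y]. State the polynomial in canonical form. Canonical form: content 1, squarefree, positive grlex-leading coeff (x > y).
3*x^2 - 3*x*y - y^2 + x - 1

1. Degree: the shape is more complex than any degree-1 curve, so deg p = 2.
2. From the visible intercepts: it misses every integer gridline on the y-axis.
3. Together with the visible shape, these determine p as stated.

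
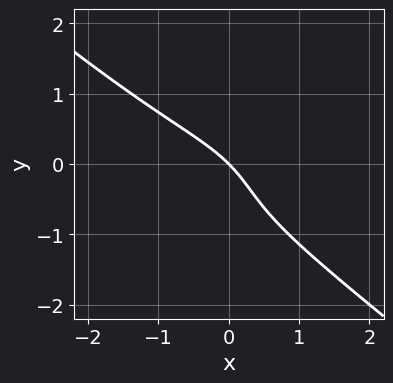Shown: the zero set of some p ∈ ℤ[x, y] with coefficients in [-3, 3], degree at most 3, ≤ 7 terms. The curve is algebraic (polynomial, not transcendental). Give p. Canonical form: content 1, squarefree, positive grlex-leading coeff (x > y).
2*x^2*y - 3*y^3 - 2*y^2 - 3*x - 3*y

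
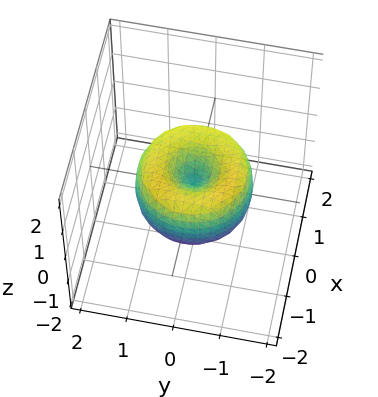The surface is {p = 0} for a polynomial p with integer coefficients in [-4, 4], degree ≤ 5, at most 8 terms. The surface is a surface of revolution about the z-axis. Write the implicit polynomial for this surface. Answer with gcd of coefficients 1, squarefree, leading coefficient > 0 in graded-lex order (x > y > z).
2*x^4 + 4*x^2*y^2 + 2*y^4 - 3*x^2 - 3*y^2 + 2*z^2

First, the degree is 4 — the shape is more complex than any degree-3 surface.
Then, by symmetry, the surface is invariant under rotation about z: p = q(x² + y², z).
Next, from the axis intercepts and sections: a circular section at z = 0 has radius between 1 and 2; it meets the x-axis at x = 0 (among the integer gridlines); it crosses the y-axis at the gridline y = 0; it crosses the z-axis at the gridline z = 0.
Finally, fitting integer coefficients to these (and the overall shape) gives p.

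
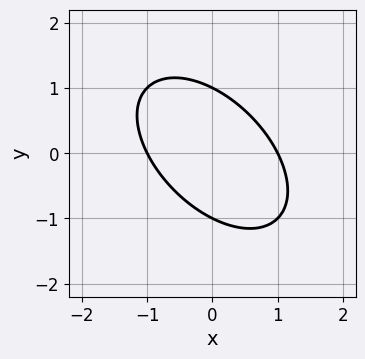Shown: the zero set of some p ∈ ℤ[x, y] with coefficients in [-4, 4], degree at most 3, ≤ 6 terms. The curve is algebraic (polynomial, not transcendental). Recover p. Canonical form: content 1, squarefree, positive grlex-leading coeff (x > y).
x^2 + x*y + y^2 - 1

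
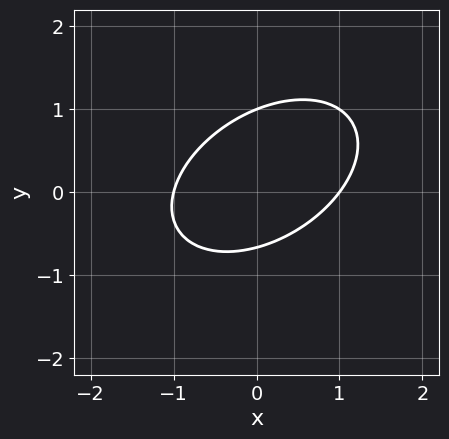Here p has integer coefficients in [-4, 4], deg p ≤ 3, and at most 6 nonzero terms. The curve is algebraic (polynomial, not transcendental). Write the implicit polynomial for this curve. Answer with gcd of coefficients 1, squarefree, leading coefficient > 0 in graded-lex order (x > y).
1. Degree: the shape is more complex than any degree-1 curve, so deg p = 2.
2. Reading off the gridlines: the x-axis gridline crossings are at x ∈ {-1, 1}; one y-axis crossing is at y = 1.
3. Together with the visible shape, these determine p as stated.

2*x^2 - 2*x*y + 3*y^2 - y - 2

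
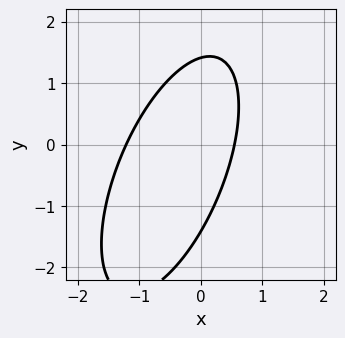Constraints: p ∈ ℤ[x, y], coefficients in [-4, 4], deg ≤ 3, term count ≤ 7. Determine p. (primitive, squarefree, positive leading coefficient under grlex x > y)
1. The degree is 2 — a generic line meets the curve in up to 2 points.
2. Putting this together gives p.

3*x^2 - 2*x*y + y^2 + 2*x - 2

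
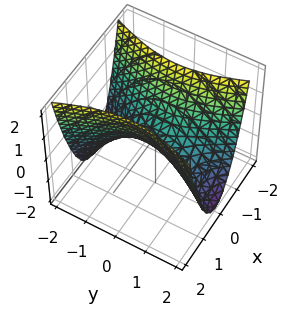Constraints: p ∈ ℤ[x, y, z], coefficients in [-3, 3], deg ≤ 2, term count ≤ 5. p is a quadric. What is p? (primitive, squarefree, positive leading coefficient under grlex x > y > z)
3*x^2 - y^2 - 2*z

Degree: a saddle surface; a quadric, so deg p = 2.
Symmetries: it's symmetric under x → −x, forcing even powers of x; it's symmetric under y → −y, forcing even powers of y.
Reading off the gridlines: it crosses the x-axis at the gridline x = 0; it crosses the z-axis at the gridline z = 0.
These observations pin down the coefficients.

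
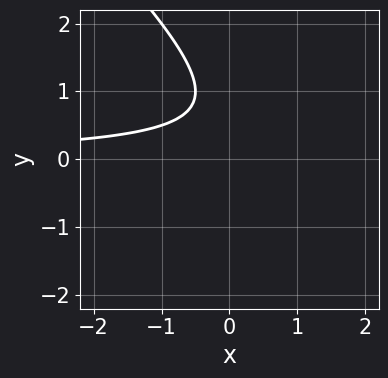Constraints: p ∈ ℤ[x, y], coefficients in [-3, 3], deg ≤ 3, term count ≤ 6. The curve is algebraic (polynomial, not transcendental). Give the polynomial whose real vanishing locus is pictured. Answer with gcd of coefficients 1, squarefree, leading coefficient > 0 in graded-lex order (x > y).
2*x*y + 2*y^2 - 3*y + 2

1. deg p = 2. No degree-1 curve has this shape.
2. From the axis intercepts and sections: it misses every integer gridline on the y-axis; the curve avoids every integer x-axis point in the box.
3. These observations pin down the coefficients.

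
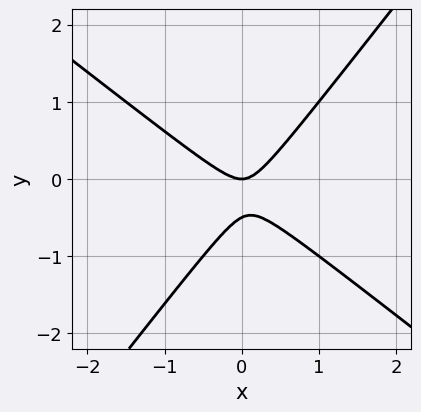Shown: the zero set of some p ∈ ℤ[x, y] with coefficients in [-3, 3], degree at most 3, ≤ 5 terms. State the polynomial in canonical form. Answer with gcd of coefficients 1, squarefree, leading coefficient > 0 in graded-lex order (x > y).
(a) Degree: a generic line meets the curve in up to 2 points, so deg p = 2.
(b) Against the integer gridlines: it crosses the x-axis at the gridline x = 0; it crosses the y-axis at the gridline y = 0.
(c) Fitting integer coefficients to these (and the overall shape) gives p.

2*x^2 + x*y - 2*y^2 - y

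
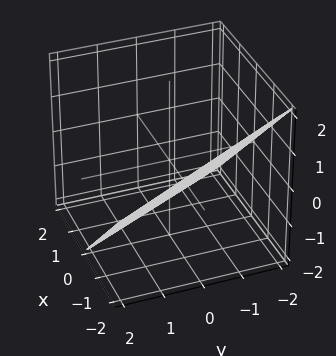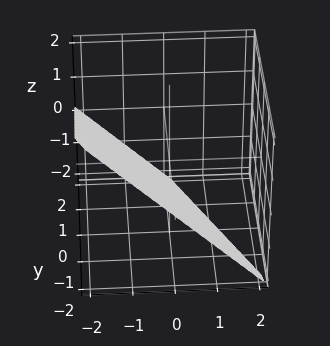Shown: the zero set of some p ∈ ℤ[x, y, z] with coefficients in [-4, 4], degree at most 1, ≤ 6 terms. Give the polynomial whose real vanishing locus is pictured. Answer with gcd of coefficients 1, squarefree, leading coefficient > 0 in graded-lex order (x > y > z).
First, deg p = 1. The surface is flat (a plane).
Then, checking where it meets the axes: one z-axis crossing is at z = -1; it crosses the x-axis at the gridline x = -1; one y-axis crossing is at y = -2.
Finally, fitting integer coefficients to these (and the overall shape) gives p.

2*x + y + 2*z + 2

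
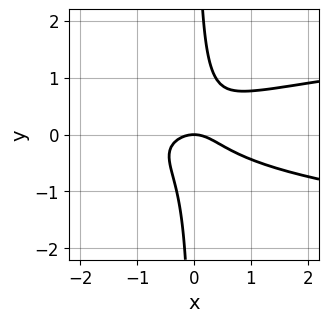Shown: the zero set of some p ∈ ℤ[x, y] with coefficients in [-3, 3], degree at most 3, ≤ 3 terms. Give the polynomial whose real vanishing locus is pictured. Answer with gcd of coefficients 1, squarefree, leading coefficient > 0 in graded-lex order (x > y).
3*x*y^2 - x^2 - y

1. The degree is 3 — no degree-2 curve has this shape.
2. Reading off the gridlines: one x-axis crossing is at x = 0; one y-axis crossing is at y = 0.
3. These observations pin down the coefficients.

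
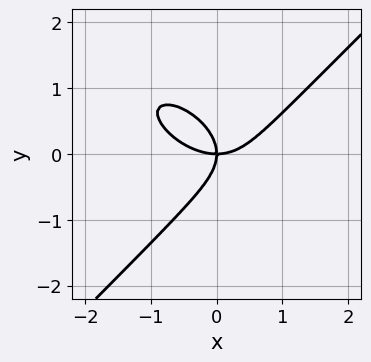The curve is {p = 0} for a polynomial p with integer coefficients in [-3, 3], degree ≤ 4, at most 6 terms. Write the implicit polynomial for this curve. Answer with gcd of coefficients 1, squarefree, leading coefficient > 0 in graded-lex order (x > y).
2*x^3 + x^2*y - 3*y^3 - 3*x*y

First, degree: a generic line meets the curve in up to 3 points, so deg p = 3.
Next, from the axis intercepts and sections: it crosses the y-axis at the gridline y = 0; it meets the x-axis at x = 0 (among the integer gridlines).
Finally, matching integer coefficients to the picture gives p.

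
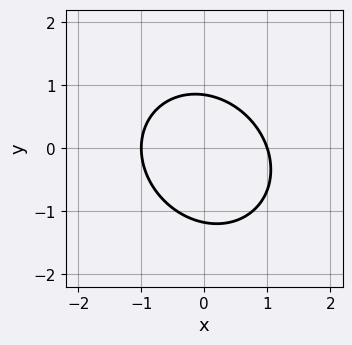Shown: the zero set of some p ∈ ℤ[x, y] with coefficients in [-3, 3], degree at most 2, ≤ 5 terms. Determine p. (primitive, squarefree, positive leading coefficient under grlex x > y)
1. deg p = 2.
2. From the visible intercepts: the x-axis gridline crossings are at x ∈ {-1, 1}.
3. Fitting integer coefficients to these (and the overall shape) gives p.

3*x^2 + x*y + 3*y^2 + y - 3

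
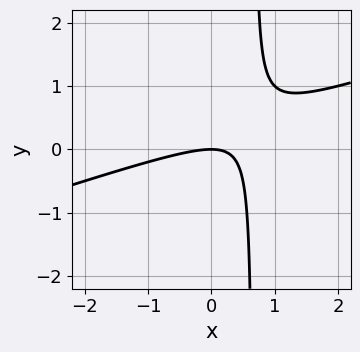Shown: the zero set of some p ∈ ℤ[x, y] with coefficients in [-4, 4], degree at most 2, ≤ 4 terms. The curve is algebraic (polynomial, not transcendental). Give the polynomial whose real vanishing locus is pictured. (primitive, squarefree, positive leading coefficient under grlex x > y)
First, degree: no degree-1 curve has this shape, so deg p = 2.
Then, from the visible intercepts: it meets the x-axis at x = 0 (among the integer gridlines); it crosses the y-axis at the gridline y = 0.
Finally, the integer polynomial consistent with all of this is the stated p.

x^2 - 3*x*y + 2*y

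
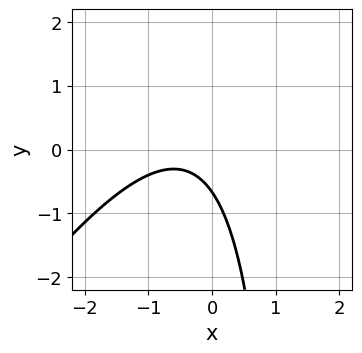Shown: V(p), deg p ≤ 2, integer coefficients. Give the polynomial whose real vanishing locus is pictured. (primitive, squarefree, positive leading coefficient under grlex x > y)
3*x^2 - 2*x*y + 3*x + 3*y + 2

(a) Degree: the shape is more complex than any degree-1 curve, so deg p = 2.
(b) Checking where it meets the axes: no x-intercept at any integer in the box.
(c) The integer polynomial consistent with all of this is the stated p.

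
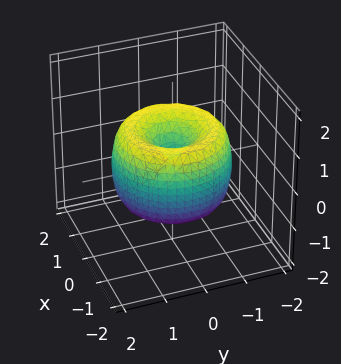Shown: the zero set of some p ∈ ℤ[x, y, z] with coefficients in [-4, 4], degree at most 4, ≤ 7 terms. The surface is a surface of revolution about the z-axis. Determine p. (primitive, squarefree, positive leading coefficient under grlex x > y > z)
x^4 + 2*x^2*y^2 + y^4 - 2*x^2 - 2*y^2 + z^2

(a) Degree: no degree-3 surface has this shape, so deg p = 4.
(b) By symmetry, every cross-section ⟂ z is a circle, so x, y appear only via x² + y².
(c) From the visible intercepts: one y-axis crossing is at y = 0; it meets the z-axis at z = 0 (among the integer gridlines); a circular section at z = 0 has radius between 1 and 2; it crosses the x-axis at the gridline x = 0.
(d) Assembling these constraints gives the stated polynomial.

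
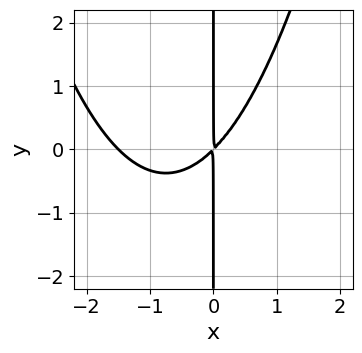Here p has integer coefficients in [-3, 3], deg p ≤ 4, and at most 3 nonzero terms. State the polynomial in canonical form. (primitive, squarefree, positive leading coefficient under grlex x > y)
2*x^3 + 3*x^2 - 3*x*y

1. Degree: the shape is more complex than any degree-2 curve, so deg p = 3.
2. From the axis intercepts and sections: every point of the y-axis in the box is on the curve.
3. The integer polynomial consistent with all of this is the stated p.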